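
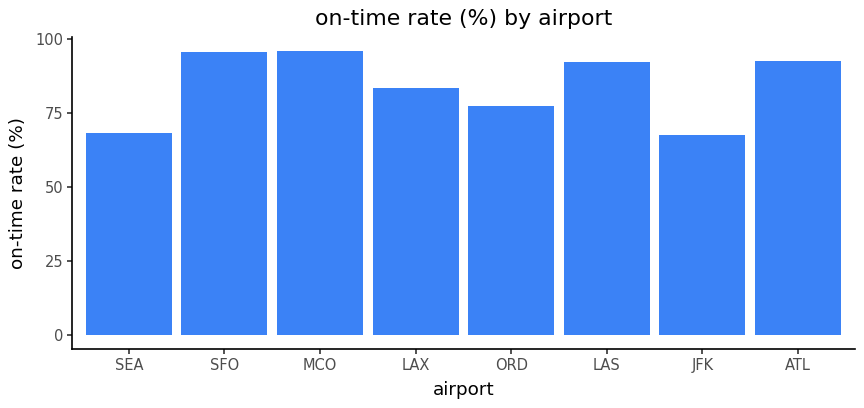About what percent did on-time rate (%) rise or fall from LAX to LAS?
≈ +12.5%

LAX ≈ 80, LAS ≈ 90; (90 − 80) / 80 ≈ +12.5%.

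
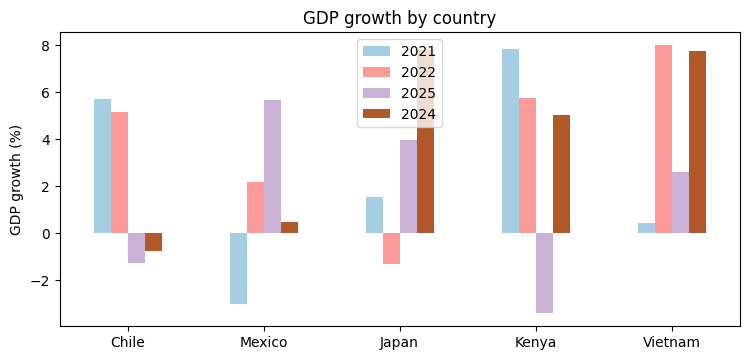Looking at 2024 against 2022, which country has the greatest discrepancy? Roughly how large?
Japan, ≈ 9 %

Japan: 2024 ≈ 8, 2022 ≈ -1 → gap ≈ 9. Next-largest (Chile) is only ≈ 6.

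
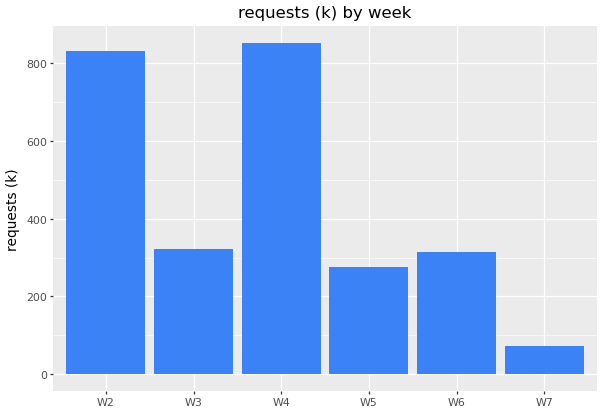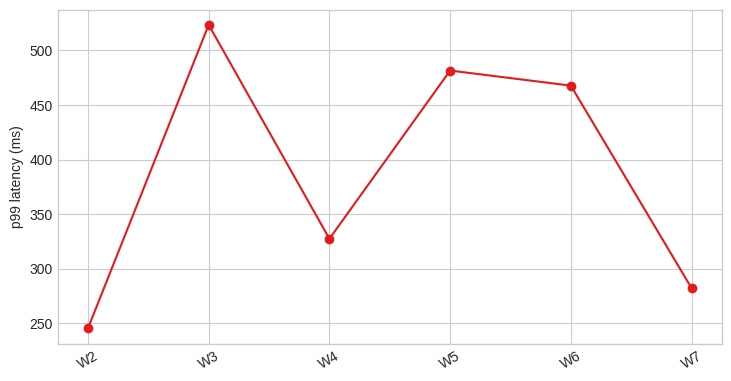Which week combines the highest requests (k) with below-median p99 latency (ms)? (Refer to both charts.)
W4

Chart 2 median p99 latency (ms) ≈ 400; below-median weeks: W2, W4, W7. Among those, W4 has the highest requests (k) (≈ 900).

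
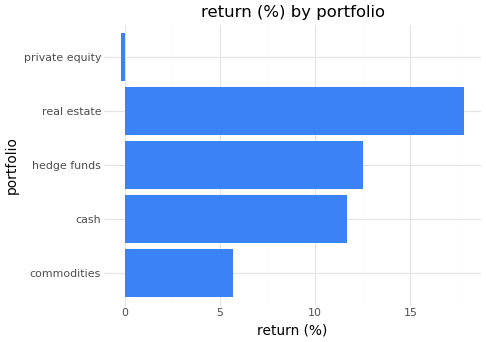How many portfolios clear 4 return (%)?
4

Above 4: commodities, cash, hedge funds, real estate.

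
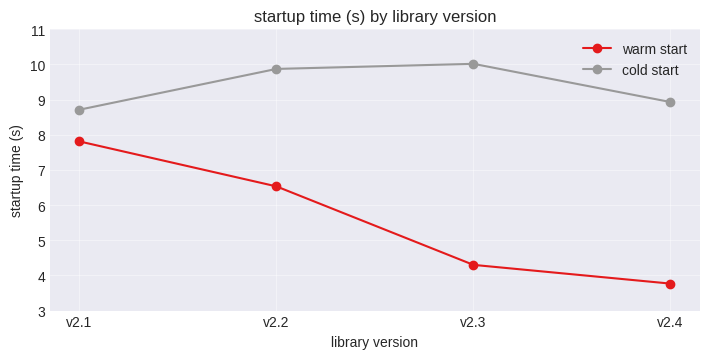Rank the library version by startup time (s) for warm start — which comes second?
v2.2

Top 3 for warm start: v2.1 ≈ 8, v2.2 ≈ 7, v2.3 ≈ 4.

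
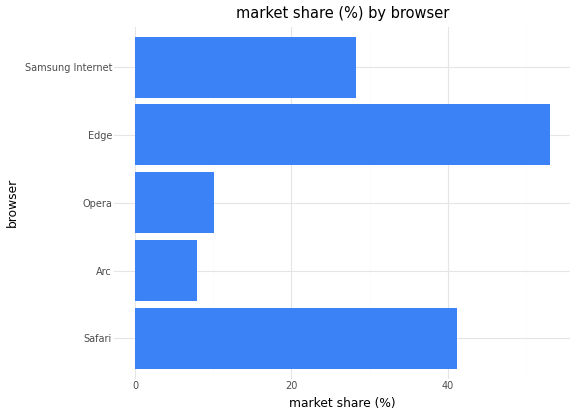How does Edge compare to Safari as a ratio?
Edge ≈ 55, Safari ≈ 40; 55/40 ≈ 1.38.

≈ 1.38×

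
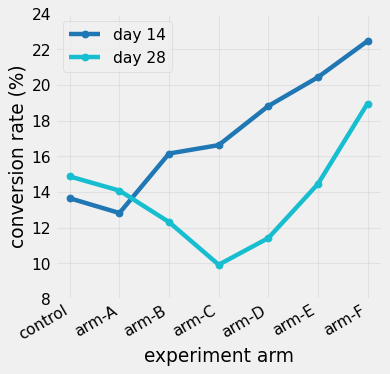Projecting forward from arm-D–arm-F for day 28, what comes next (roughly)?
Last three: 12, 14, 18 → slope ≈ 3/step → next ≈ 21.

≈ 21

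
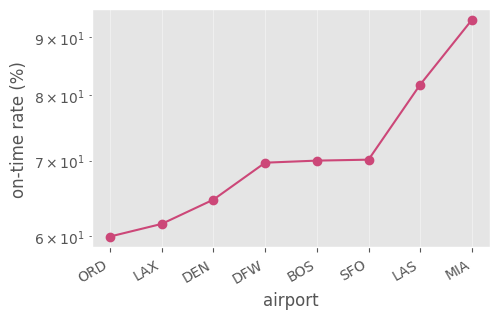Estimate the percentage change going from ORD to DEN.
ORD ≈ 60, DEN ≈ 65; (65 − 60) / 60 ≈ +8.3%.

≈ +8.3%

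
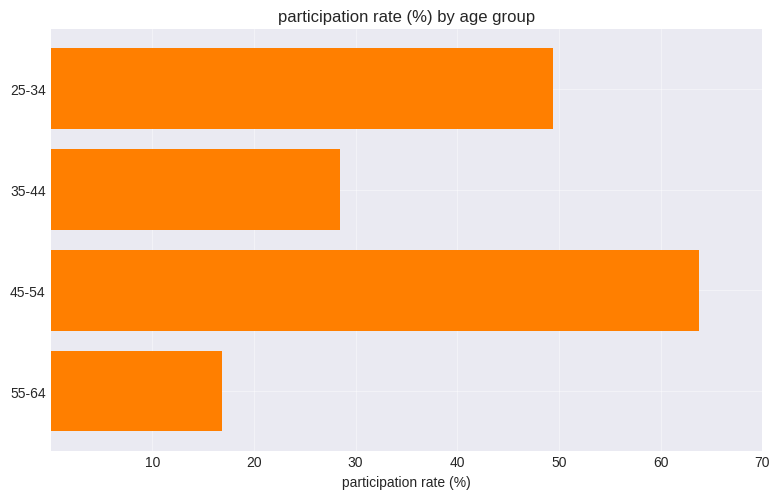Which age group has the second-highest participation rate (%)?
Top 3: 45-54 ≈ 60, 25-34 ≈ 50, 35-44 ≈ 30.

25-34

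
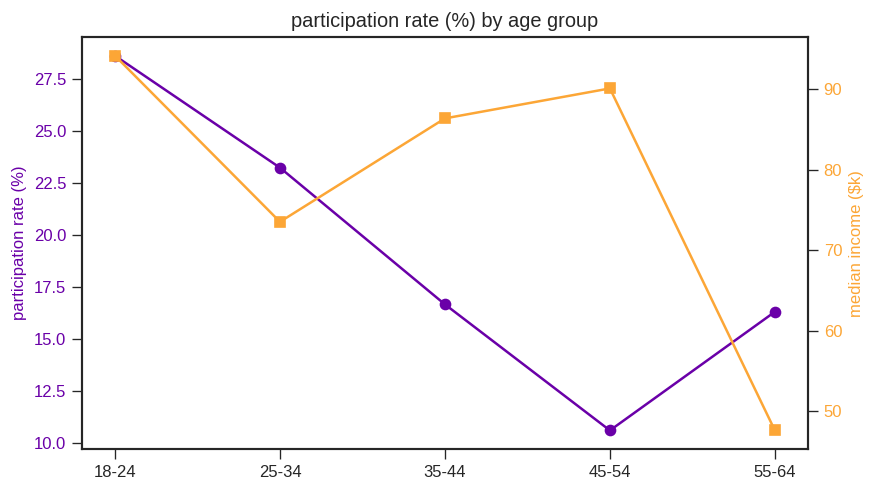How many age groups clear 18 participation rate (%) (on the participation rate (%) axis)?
Above 18: 18-24, 25-34.

2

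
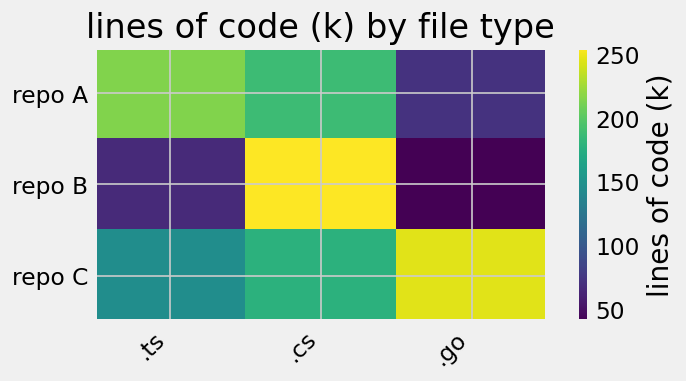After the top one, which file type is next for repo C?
Top 3 for repo C: .go ≈ 240, .cs ≈ 180, .ts ≈ 140.

.cs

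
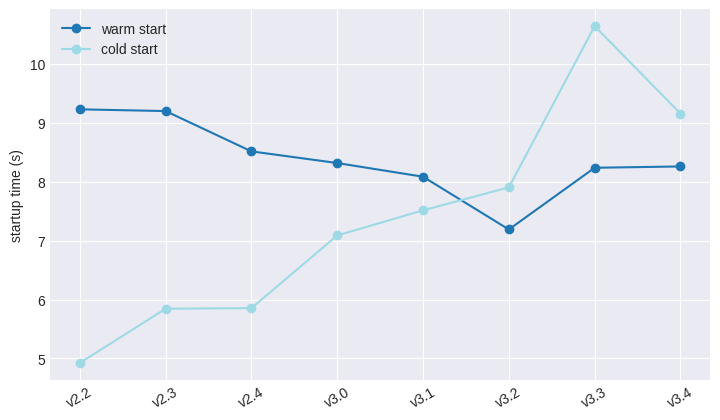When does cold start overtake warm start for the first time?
v3.2

v3.1: cold start ≈ 7.5 vs warm start ≈ 8.0 (not yet); v3.2: cold start ≈ 8.0 vs warm start ≈ 7.0 (first crossover).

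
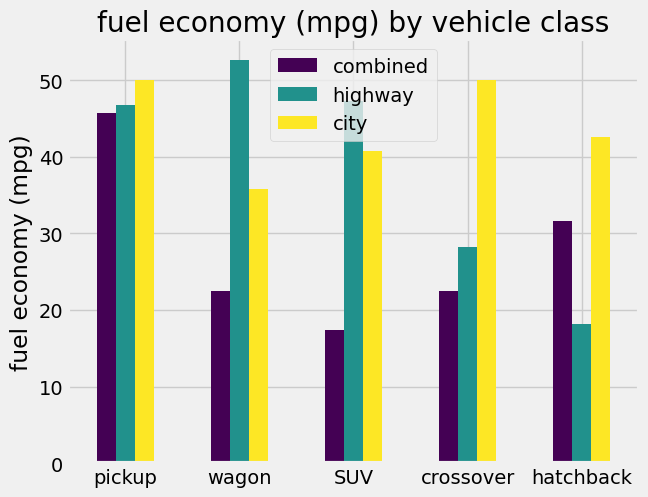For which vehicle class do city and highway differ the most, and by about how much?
hatchback: city ≈ 45, highway ≈ 20 → gap ≈ 25. Next-largest (crossover) is only ≈ 20.

hatchback, ≈ 25 mpg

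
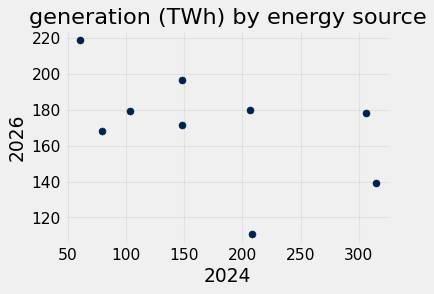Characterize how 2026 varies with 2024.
Points are negatively correlated; moderate (|r| ≈ 0.5).

negative, moderate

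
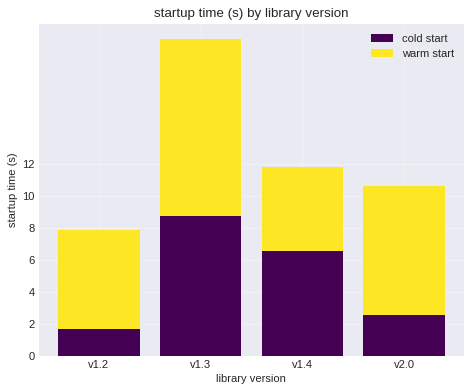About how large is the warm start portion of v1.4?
≈ 6

warm start top ≈ 12, bottom ≈ 6; segment ≈ 6.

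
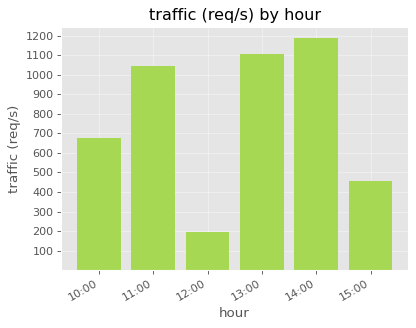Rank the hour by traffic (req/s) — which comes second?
Top 3: 14:00 ≈ 1200, 13:00 ≈ 1100, 11:00 ≈ 1000.

13:00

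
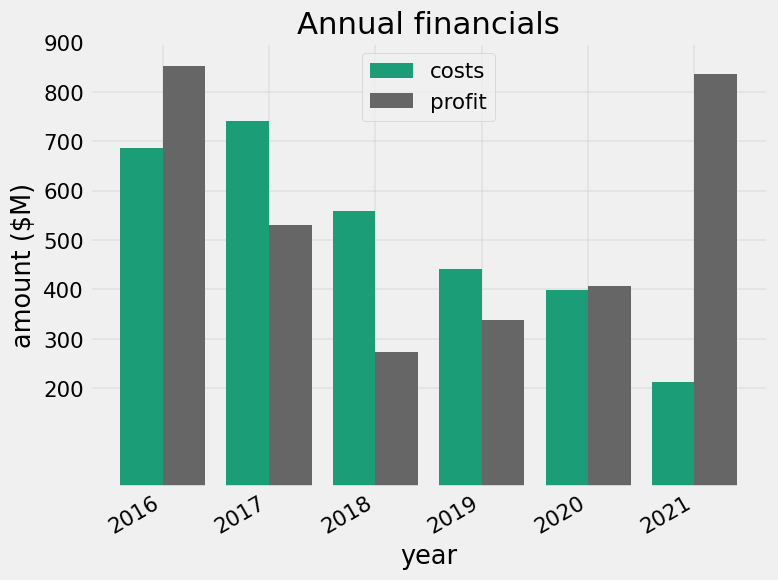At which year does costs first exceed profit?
2017

2016: costs ≈ 700 vs profit ≈ 900 (not yet); 2017: costs ≈ 700 vs profit ≈ 500 (first crossover).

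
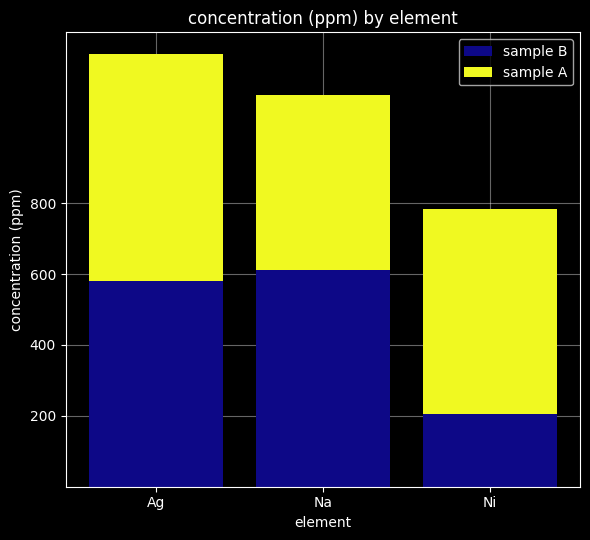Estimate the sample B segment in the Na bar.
≈ 600

sample B top ≈ 600, bottom ≈ 0; segment ≈ 600.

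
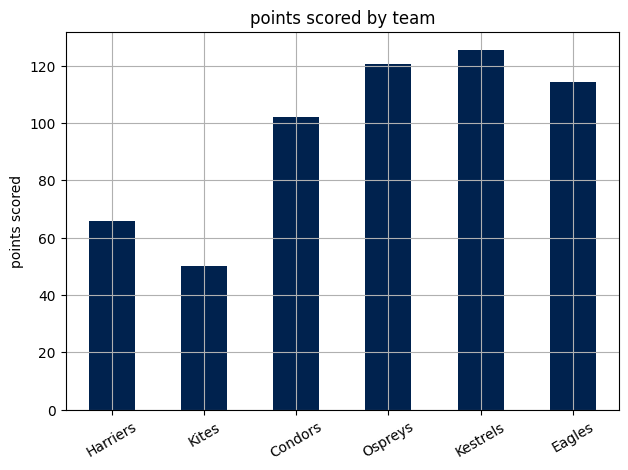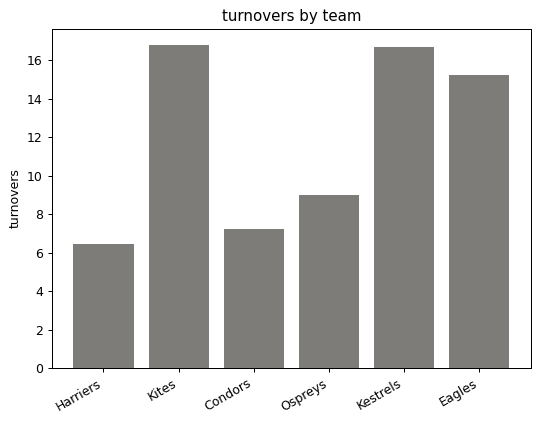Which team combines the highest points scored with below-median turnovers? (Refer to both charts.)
Chart 2 median turnovers ≈ 12; below-median teams: Harriers, Condors, Ospreys. Among those, Ospreys has the highest points scored (≈ 120).

Ospreys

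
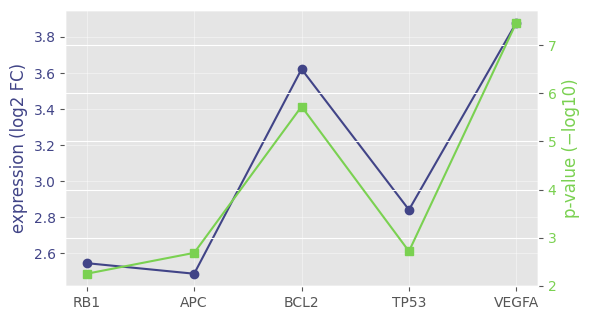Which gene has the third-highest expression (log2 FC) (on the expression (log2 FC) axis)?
TP53

Top 4 (on the expression (log2 FC) axis): VEGFA ≈ 3.8, BCL2 ≈ 3.6, TP53 ≈ 2.8, RB1 ≈ 2.6.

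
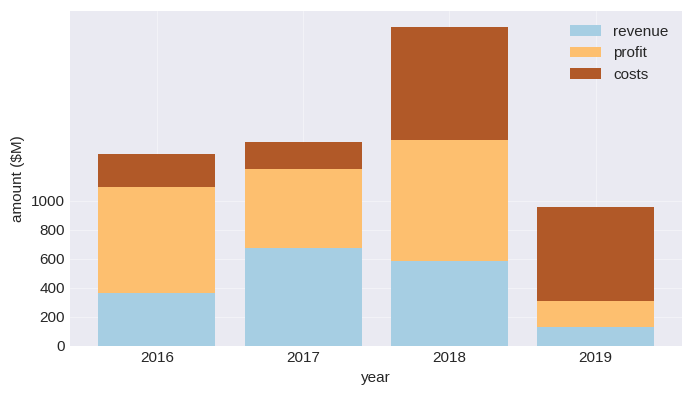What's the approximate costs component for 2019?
costs top ≈ 1000, bottom ≈ 400; segment ≈ 600.

≈ 600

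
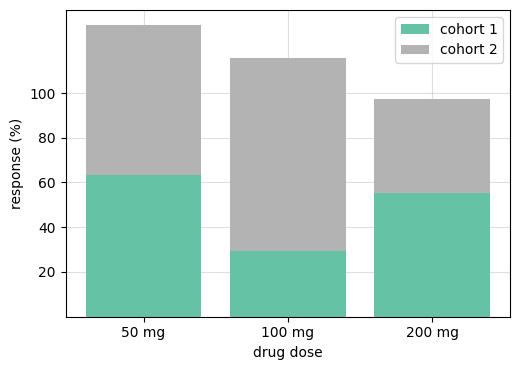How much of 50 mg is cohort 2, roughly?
≈ 80

cohort 2 top ≈ 140, bottom ≈ 60; segment ≈ 80.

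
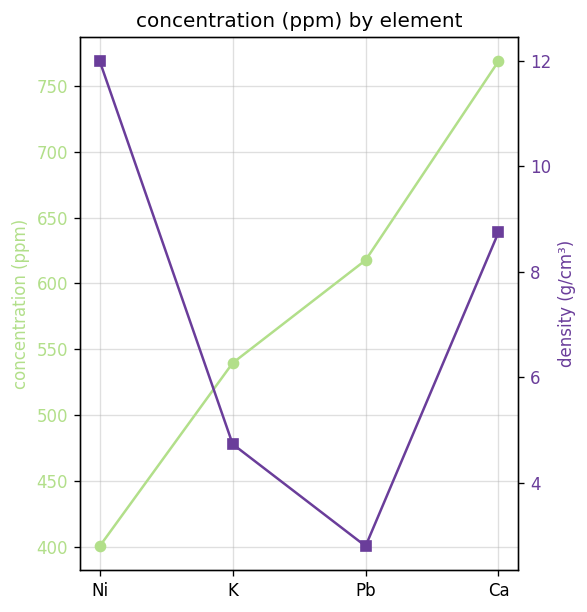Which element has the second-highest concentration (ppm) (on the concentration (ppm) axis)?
Top 3 (on the concentration (ppm) axis): Ca ≈ 750, Pb ≈ 600, K ≈ 550.

Pb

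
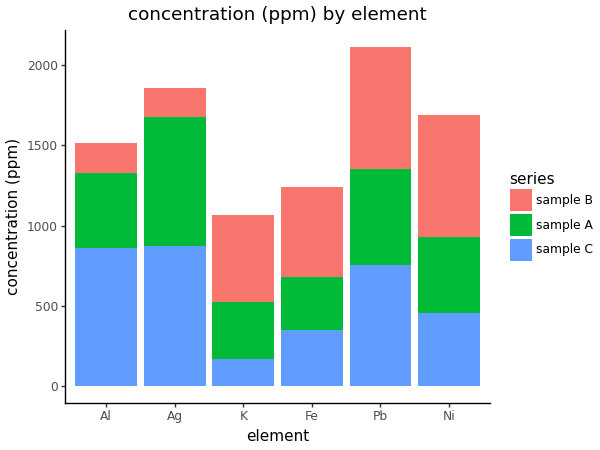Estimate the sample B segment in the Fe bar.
≈ 600

sample B top ≈ 1200, bottom ≈ 600; segment ≈ 600.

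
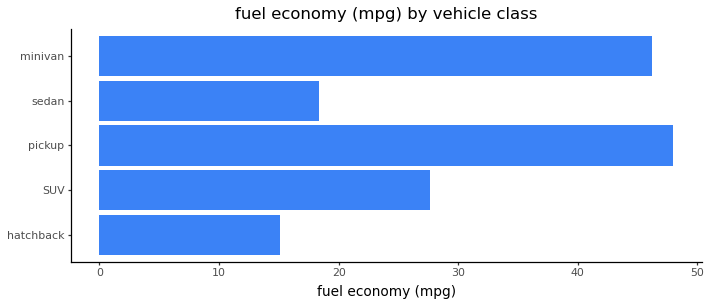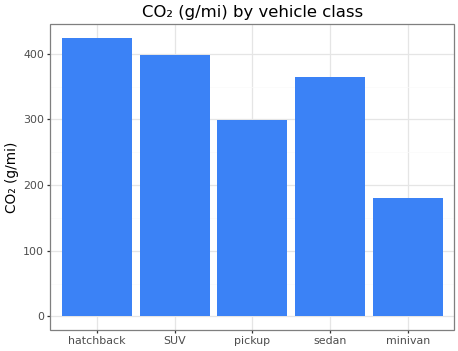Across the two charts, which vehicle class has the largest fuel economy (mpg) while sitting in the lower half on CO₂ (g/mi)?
Chart 2 median CO₂ (g/mi) ≈ 350; below-median vehicle classes: pickup, minivan. Among those, pickup has the highest fuel economy (mpg) (≈ 50).

pickup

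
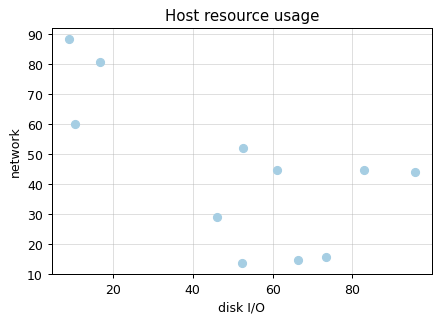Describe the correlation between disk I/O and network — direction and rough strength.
Points are negatively correlated; moderate (|r| ≈ 0.6).

negative, moderate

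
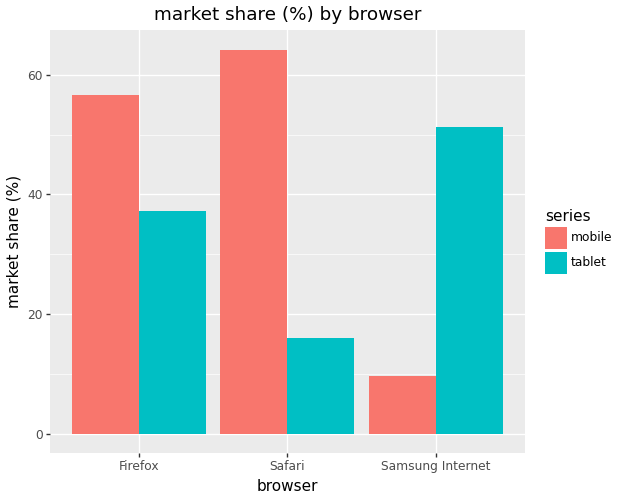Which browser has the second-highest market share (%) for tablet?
Firefox

Top 3 for tablet: Samsung Internet ≈ 50, Firefox ≈ 40, Safari ≈ 20.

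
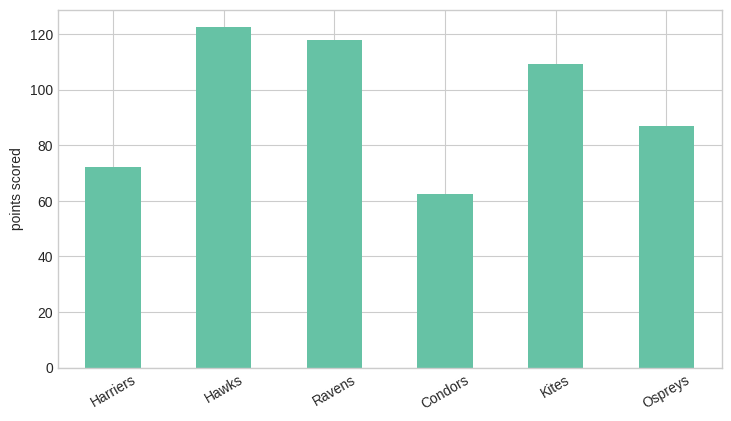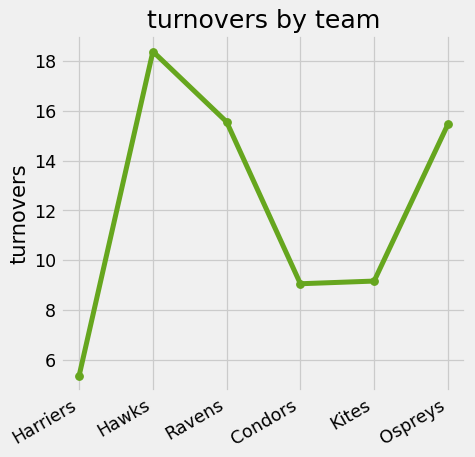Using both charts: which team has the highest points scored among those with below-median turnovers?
Kites

Chart 2 median turnovers ≈ 12; below-median teams: Harriers, Condors, Kites. Among those, Kites has the highest points scored (≈ 100).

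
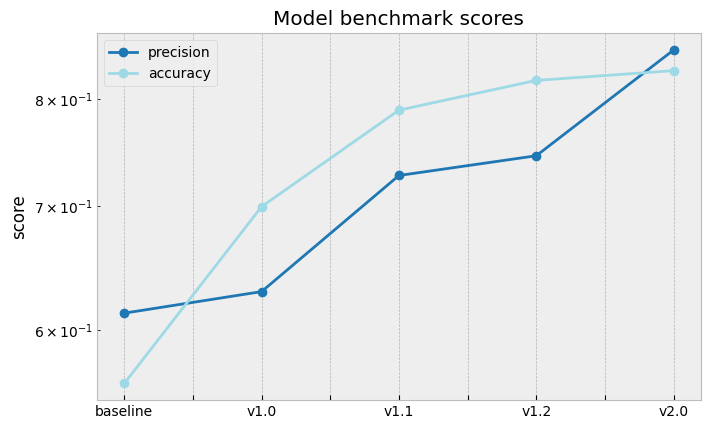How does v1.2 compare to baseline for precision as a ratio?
v1.2 ≈ 0.75, baseline ≈ 0.60; 0.75/0.60 ≈ 1.25.

≈ 1.25×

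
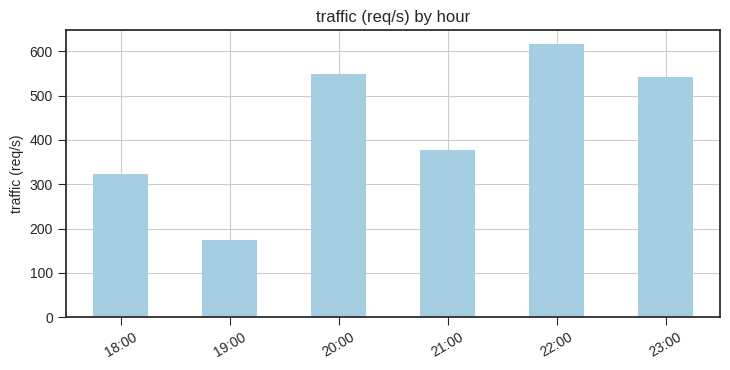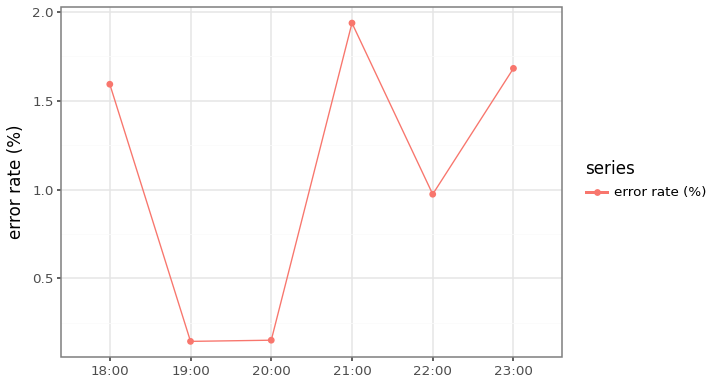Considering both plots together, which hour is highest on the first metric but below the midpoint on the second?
22:00

Chart 2 median error rate (%) ≈ 1.2; below-median hours: 19:00, 20:00, 22:00. Among those, 22:00 has the highest traffic (req/s) (≈ 600).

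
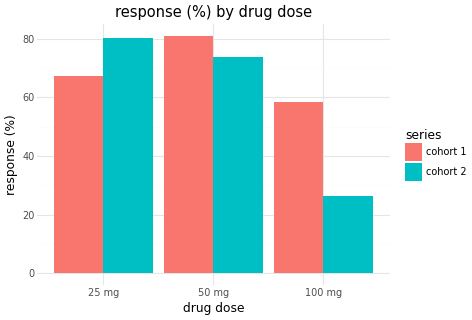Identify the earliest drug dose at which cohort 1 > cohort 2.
25 mg: cohort 1 ≈ 70 vs cohort 2 ≈ 80 (not yet); 50 mg: cohort 1 ≈ 80 vs cohort 2 ≈ 70 (first crossover).

50 mg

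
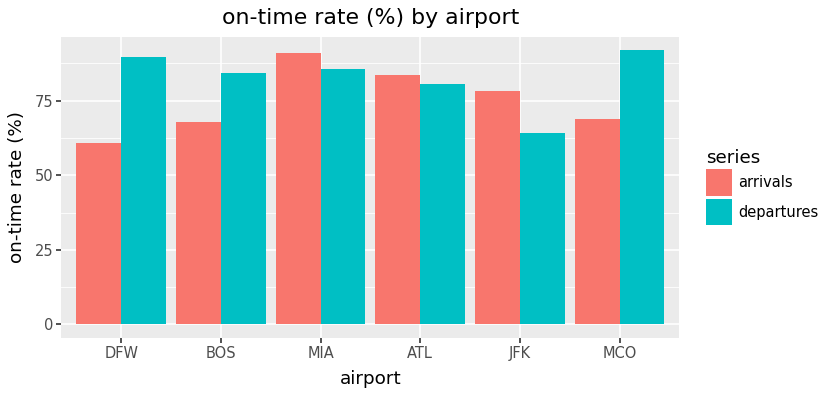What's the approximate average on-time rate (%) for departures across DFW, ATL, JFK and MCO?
(90 + 80 + 60 + 90) / 4 ≈ 80.

≈ 80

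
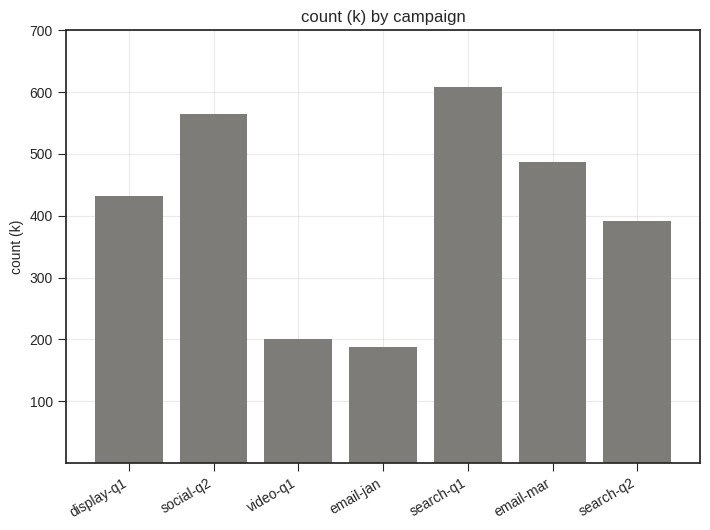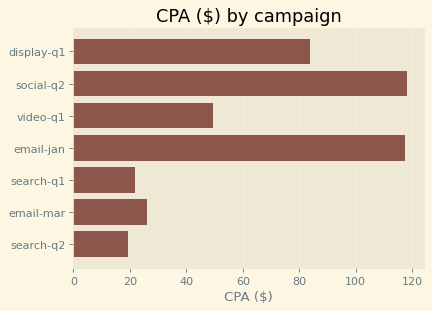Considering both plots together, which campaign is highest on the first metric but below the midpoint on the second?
search-q1

Chart 2 median CPA ($) ≈ 40; below-median campaigns: search-q1, email-mar, search-q2. Among those, search-q1 has the highest count (k) (≈ 600).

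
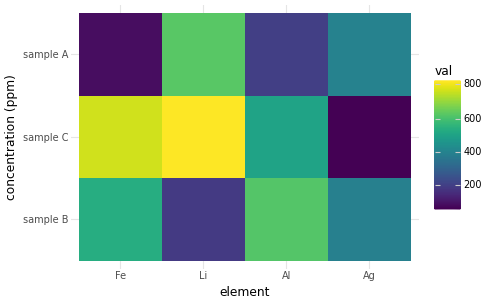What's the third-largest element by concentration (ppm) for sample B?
Top 4 for sample B: Al ≈ 600, Fe ≈ 500, Ag ≈ 400, Li ≈ 200.

Ag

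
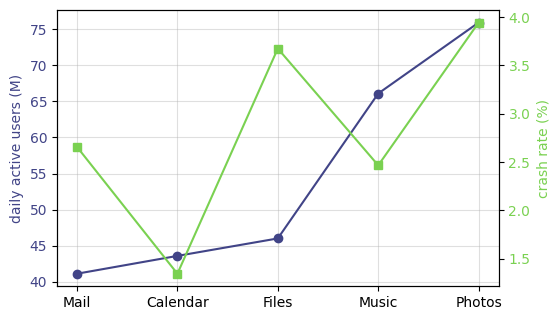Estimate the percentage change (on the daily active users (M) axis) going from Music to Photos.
≈ +15.4%

Music ≈ 65, Photos ≈ 75; (75 − 65) / 65 ≈ +15.4%.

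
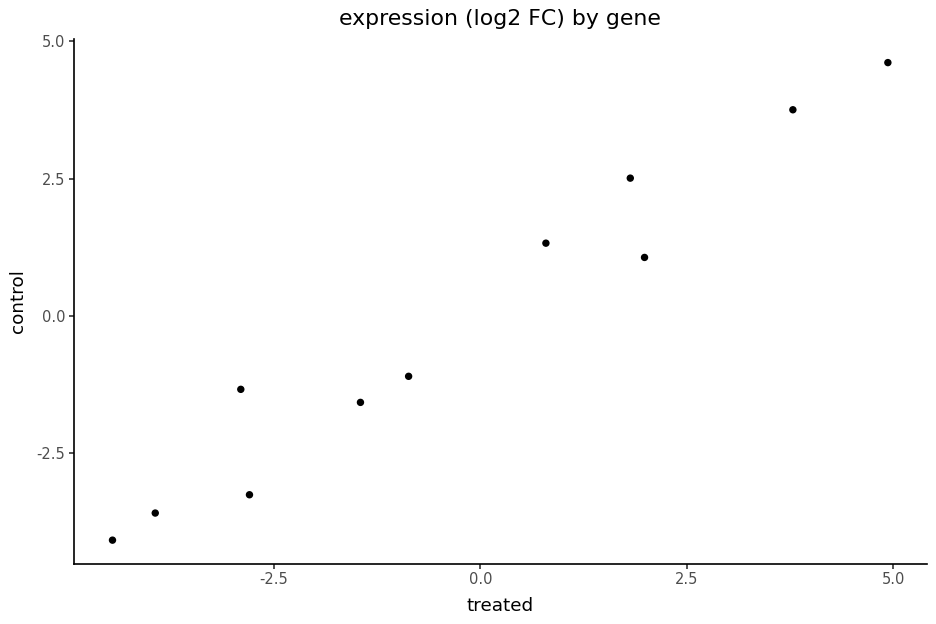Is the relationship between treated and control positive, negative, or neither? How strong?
Points are positively correlated; strong (|r| ≈ 1.0).

positive, strong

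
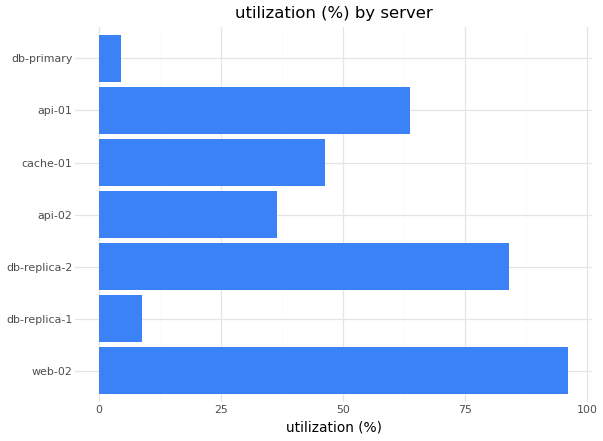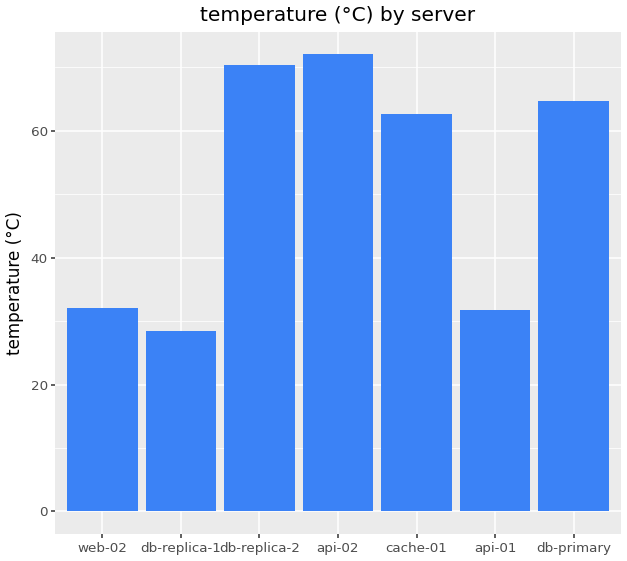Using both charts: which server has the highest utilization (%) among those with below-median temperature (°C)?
Chart 2 median temperature (°C) ≈ 60; below-median servers: web-02, db-replica-1, api-01. Among those, web-02 has the highest utilization (%) (≈ 100).

web-02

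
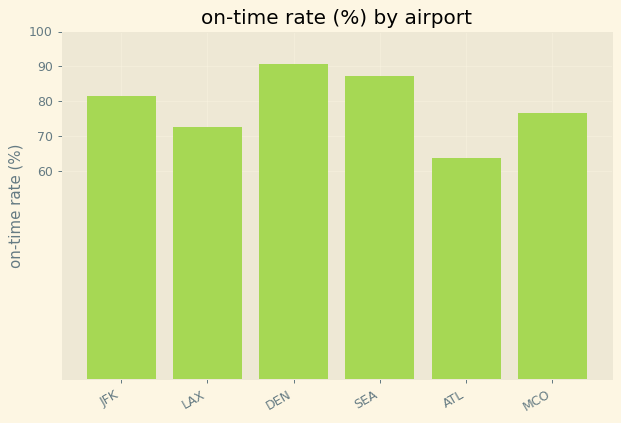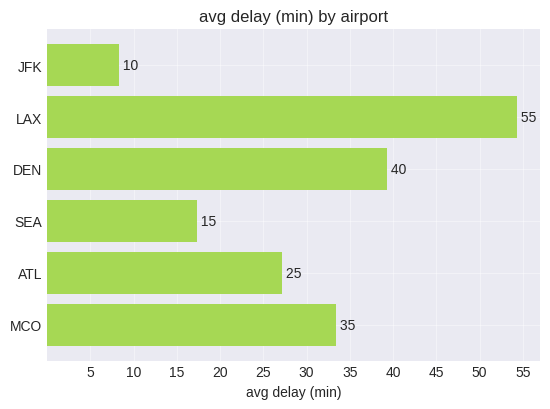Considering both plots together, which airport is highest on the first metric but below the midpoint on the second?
SEA

Chart 2 median avg delay (min) ≈ 30; below-median airports: JFK, SEA, ATL. Among those, SEA has the highest on-time rate (%) (≈ 90).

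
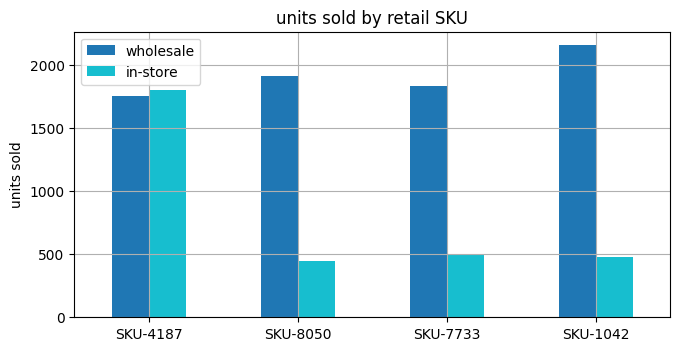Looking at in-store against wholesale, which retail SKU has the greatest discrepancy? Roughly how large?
SKU-1042, ≈ 1800

SKU-1042: in-store ≈ 400, wholesale ≈ 2200 → gap ≈ 1800. Next-largest (SKU-8050) is only ≈ 1600.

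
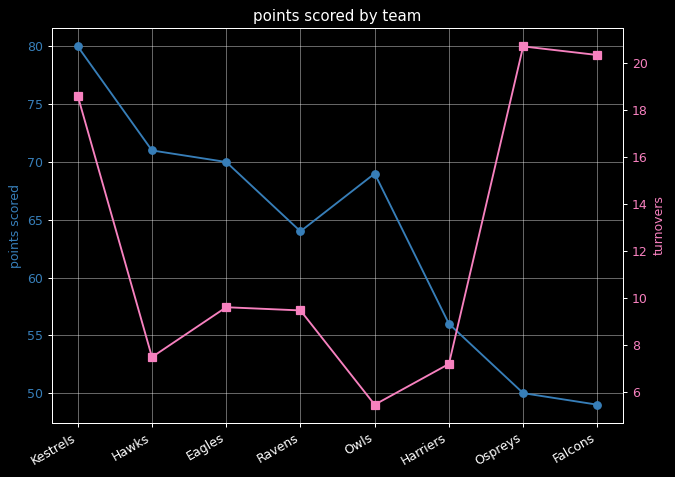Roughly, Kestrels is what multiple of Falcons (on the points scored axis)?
Kestrels ≈ 80, Falcons ≈ 50; 80/50 ≈ 1.6.

≈ 1.6×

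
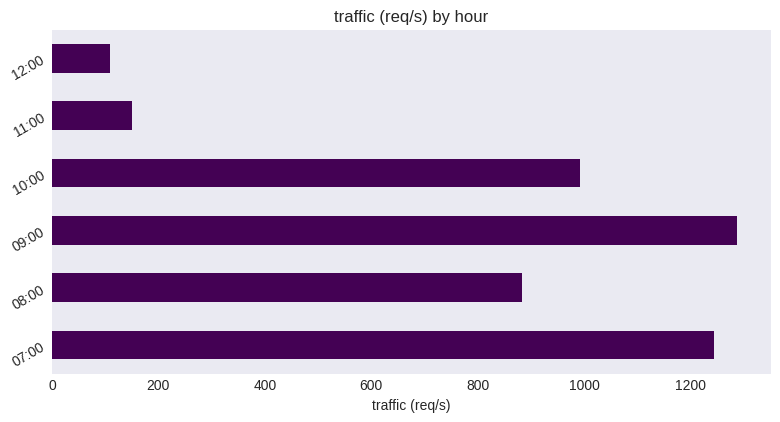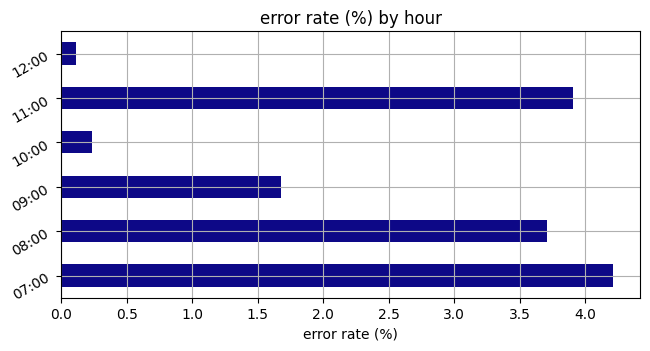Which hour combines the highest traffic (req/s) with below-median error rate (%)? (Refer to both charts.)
09:00

Chart 2 median error rate (%) ≈ 2.5; below-median hours: 09:00, 10:00, 12:00. Among those, 09:00 has the highest traffic (req/s) (≈ 1200).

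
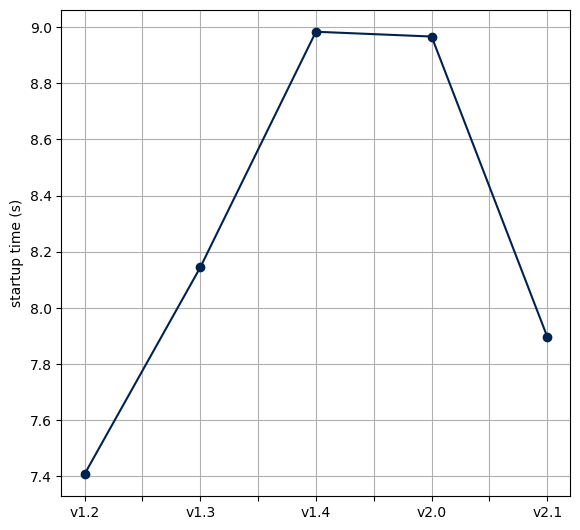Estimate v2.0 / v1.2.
v2.0 ≈ 9.0, v1.2 ≈ 7.4; 9.0/7.4 ≈ 1.22.

≈ 1.22×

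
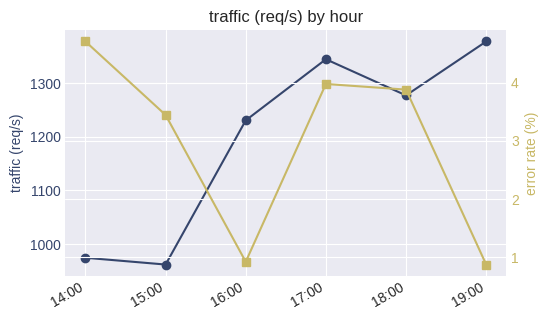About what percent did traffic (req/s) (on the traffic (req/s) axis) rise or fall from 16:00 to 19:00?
≈ +12%

16:00 ≈ 1250, 19:00 ≈ 1400; (1400 − 1250) / 1250 ≈ +12%.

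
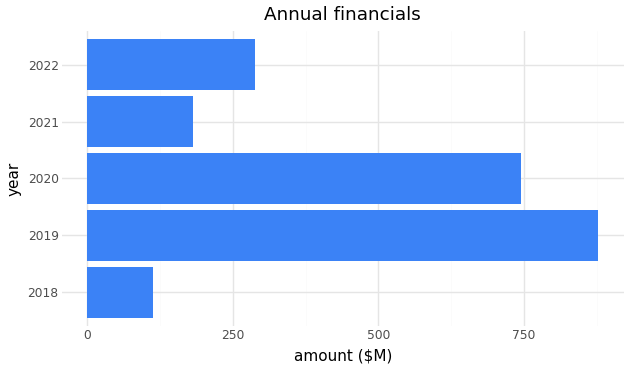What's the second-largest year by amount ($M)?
2020

Top 3: 2019 ≈ 900, 2020 ≈ 700, 2022 ≈ 300.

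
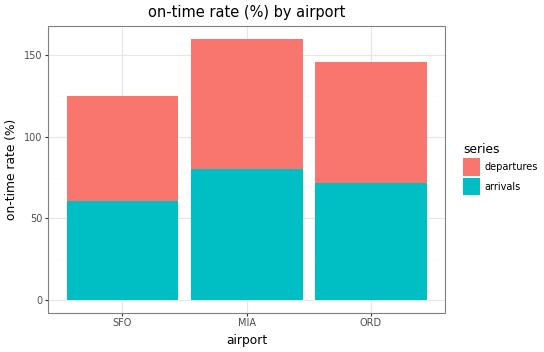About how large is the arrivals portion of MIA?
≈ 80

arrivals top ≈ 80, bottom ≈ 0; segment ≈ 80.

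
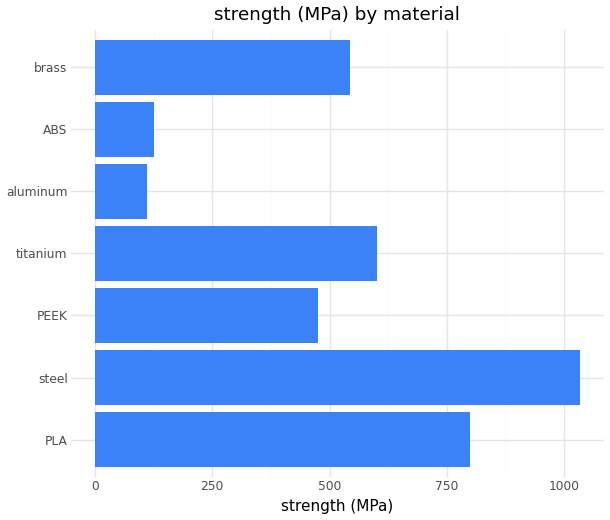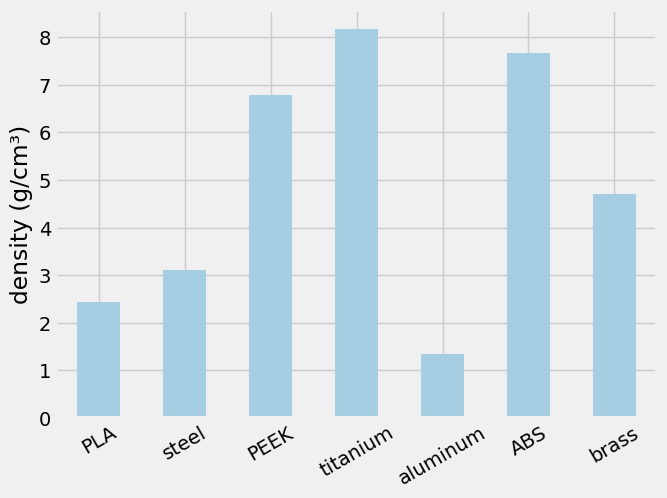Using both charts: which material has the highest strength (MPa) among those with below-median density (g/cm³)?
Chart 2 median density (g/cm³) ≈ 5; below-median materials: PLA, steel, aluminum. Among those, steel has the highest strength (MPa) (≈ 1000).

steel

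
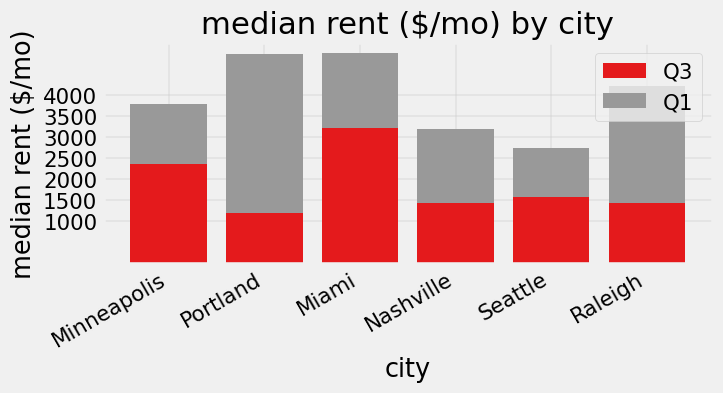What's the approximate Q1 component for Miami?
≈ 2000

Q1 top ≈ 5000, bottom ≈ 3000; segment ≈ 2000.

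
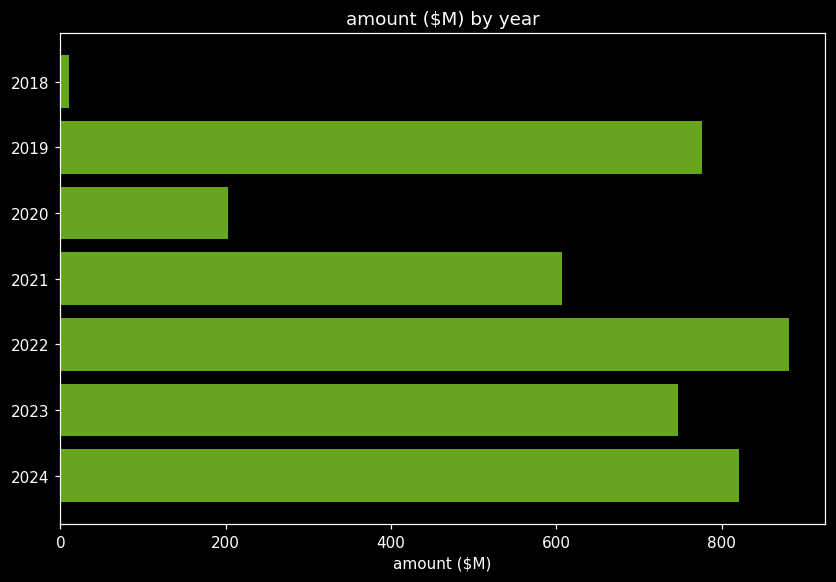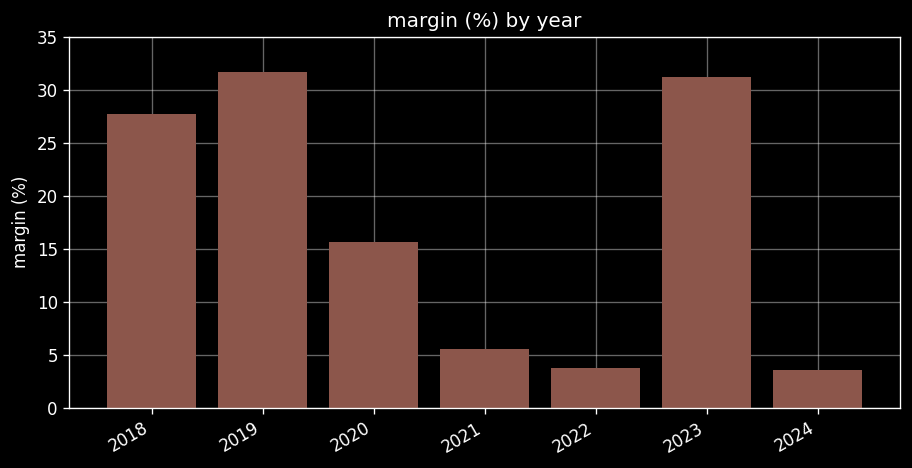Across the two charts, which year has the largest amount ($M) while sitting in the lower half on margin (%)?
2022

Chart 2 median margin (%) ≈ 15; below-median years: 2021, 2022, 2024. Among those, 2022 has the highest amount ($M) (≈ 900).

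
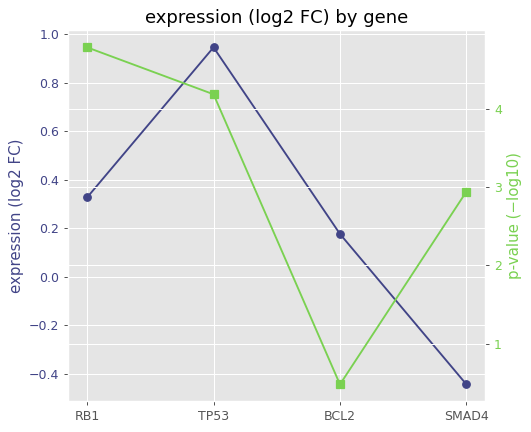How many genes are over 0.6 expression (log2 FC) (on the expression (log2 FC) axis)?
Above 0.6: TP53.

1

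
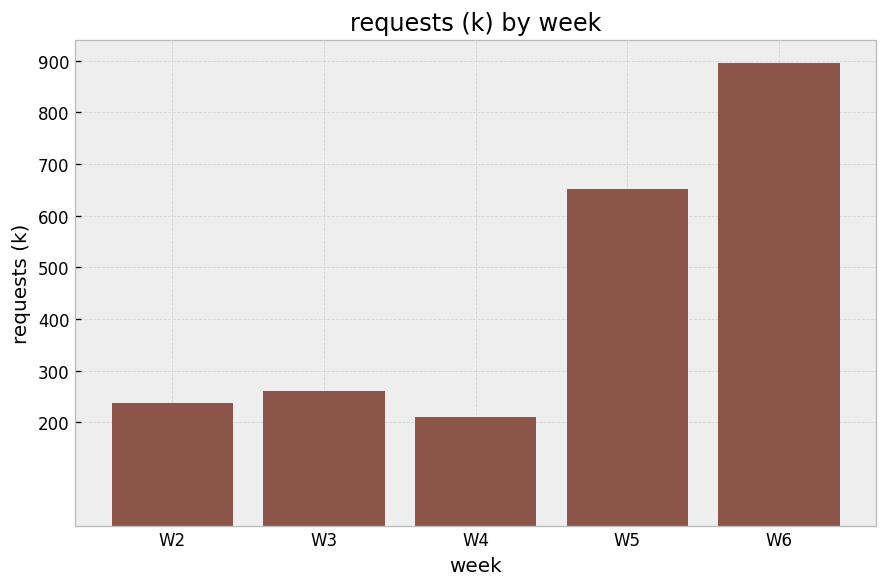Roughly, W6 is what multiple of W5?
W6 ≈ 900, W5 ≈ 700; 900/700 ≈ 1.29.

≈ 1.29×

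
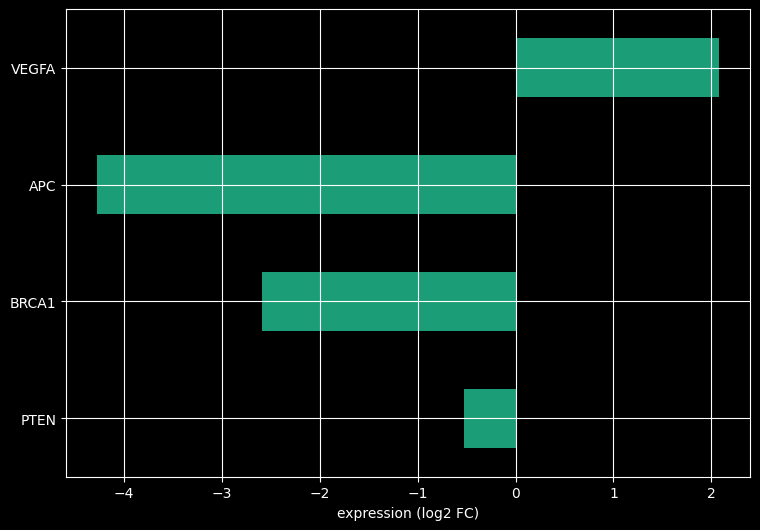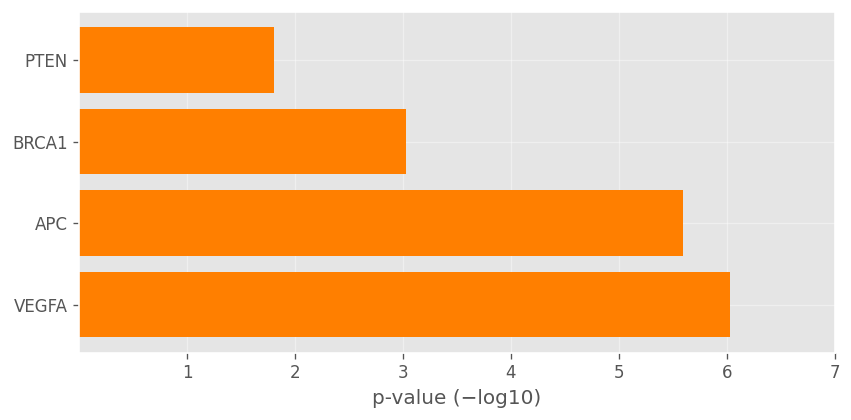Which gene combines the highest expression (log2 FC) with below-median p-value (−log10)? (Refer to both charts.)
Chart 2 median p-value (−log10) ≈ 4; below-median genes: PTEN, BRCA1. Among those, PTEN has the highest expression (log2 FC) (≈ -0.6).

PTEN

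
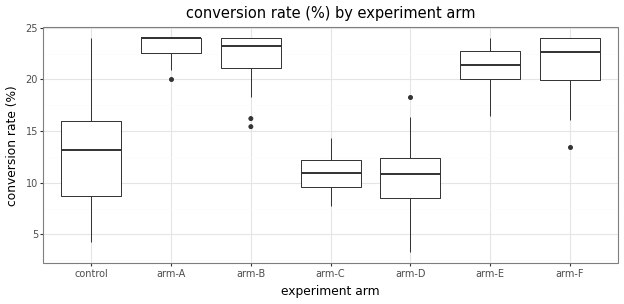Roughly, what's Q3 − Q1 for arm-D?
Q3 ≈ 12, Q1 ≈ 8; IQR ≈ 4.

≈ 4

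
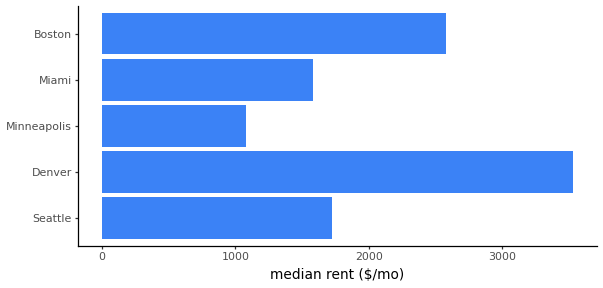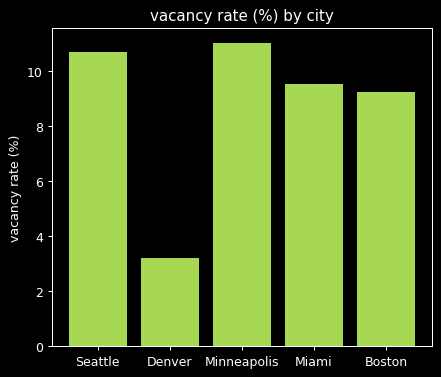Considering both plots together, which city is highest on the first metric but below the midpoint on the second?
Denver

Chart 2 median vacancy rate (%) ≈ 10; below-median cities: Denver, Boston. Among those, Denver has the highest median rent ($/mo) (≈ 3500).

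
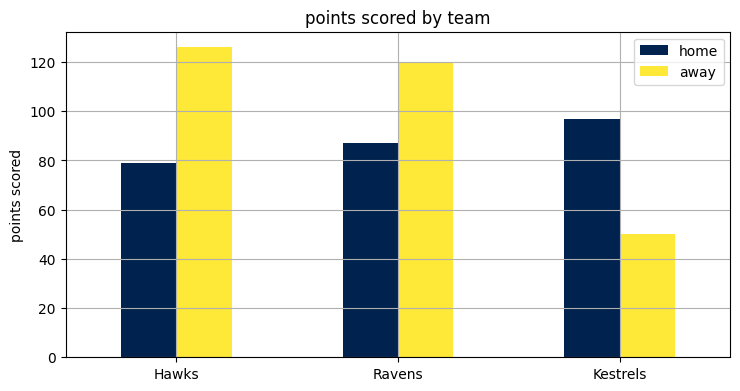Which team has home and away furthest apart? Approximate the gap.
Kestrels, ≈ 60

Kestrels: home ≈ 100, away ≈ 40 → gap ≈ 60. Next-largest (Hawks) is only ≈ 40.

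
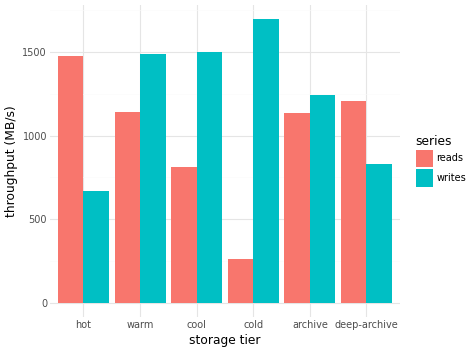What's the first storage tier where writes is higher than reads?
hot: writes ≈ 600 vs reads ≈ 1400 (not yet); warm: writes ≈ 1400 vs reads ≈ 1200 (first crossover).

warm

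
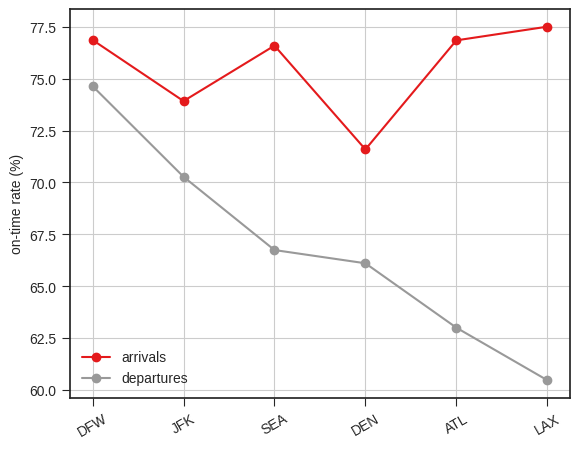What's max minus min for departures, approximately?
Max DFW ≈ 74, min LAX ≈ 60; range ≈ 14.

≈ 14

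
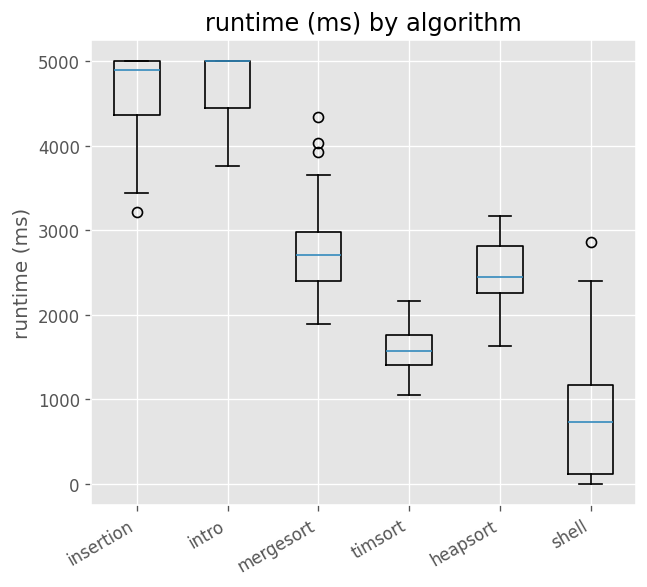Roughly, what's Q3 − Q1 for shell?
≈ 1000

Q3 ≈ 1000, Q1 ≈ 0; IQR ≈ 1000.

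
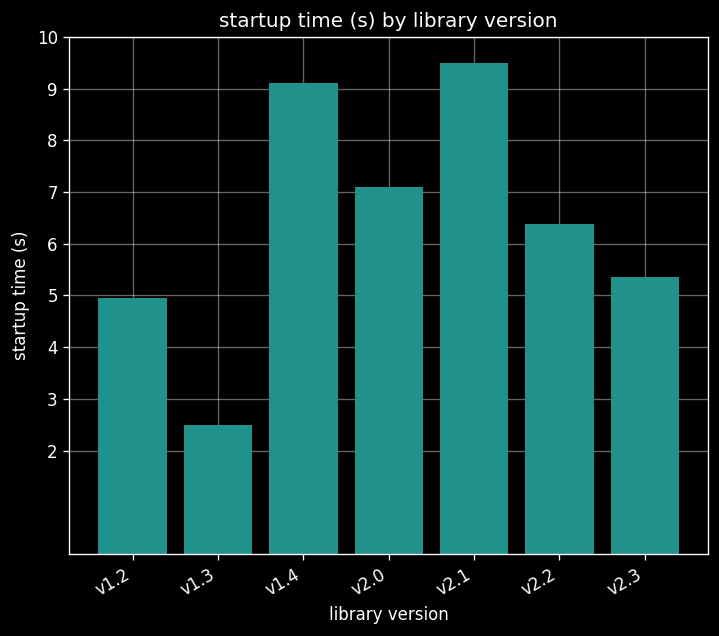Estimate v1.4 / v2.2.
v1.4 ≈ 9, v2.2 ≈ 6; 9/6 ≈ 1.5.

≈ 1.5×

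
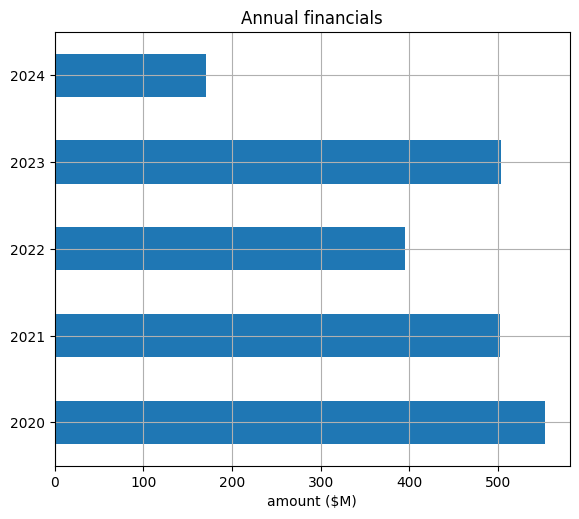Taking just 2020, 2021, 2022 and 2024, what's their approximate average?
(550 + 500 + 400 + 150) / 4 ≈ 400.

≈ 400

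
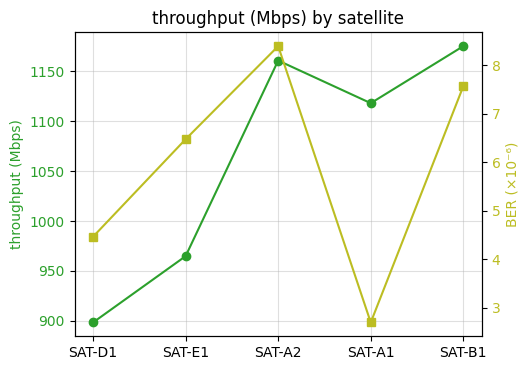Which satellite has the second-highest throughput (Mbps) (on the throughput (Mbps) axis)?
SAT-A2

Top 3 (on the throughput (Mbps) axis): SAT-B1 ≈ 1175, SAT-A2 ≈ 1150, SAT-A1 ≈ 1125.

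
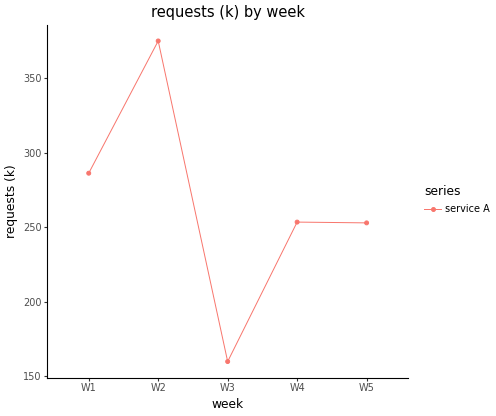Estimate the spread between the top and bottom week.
≈ 220

Max W2 ≈ 380, min W3 ≈ 160; range ≈ 220.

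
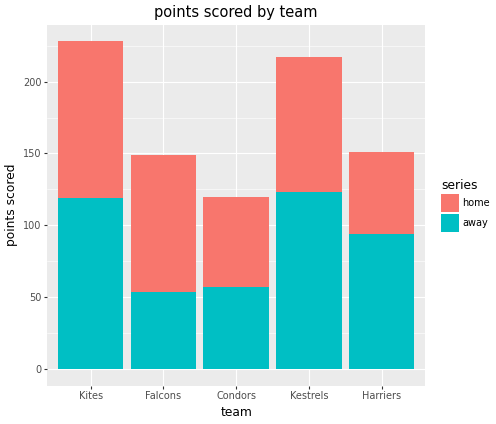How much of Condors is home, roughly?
home top ≈ 120, bottom ≈ 60; segment ≈ 60.

≈ 60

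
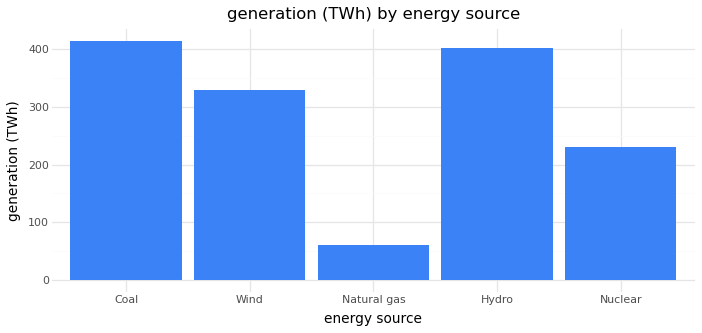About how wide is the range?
Max Coal ≈ 400, min Natural gas ≈ 50; range ≈ 350.

≈ 350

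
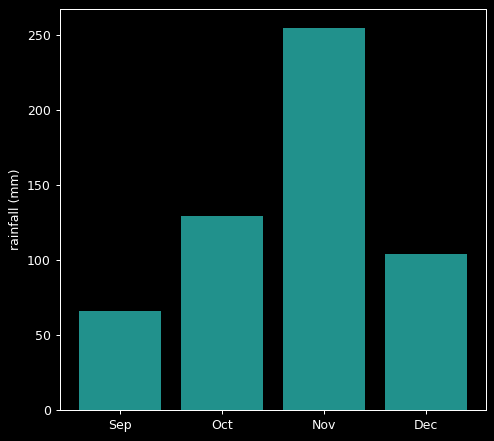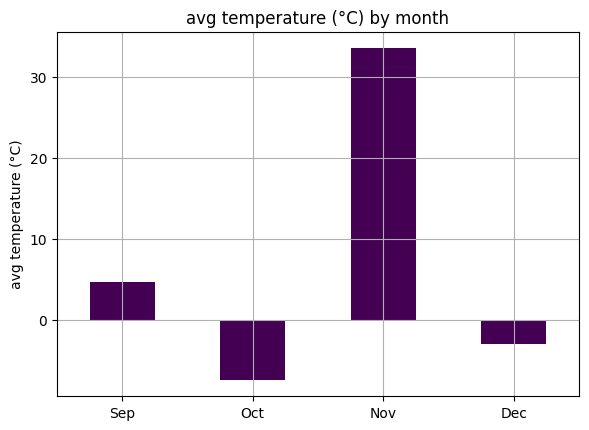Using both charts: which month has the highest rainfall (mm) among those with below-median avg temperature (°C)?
Chart 2 median avg temperature (°C) ≈ 0; below-median months: Oct, Dec. Among those, Oct has the highest rainfall (mm) (≈ 125).

Oct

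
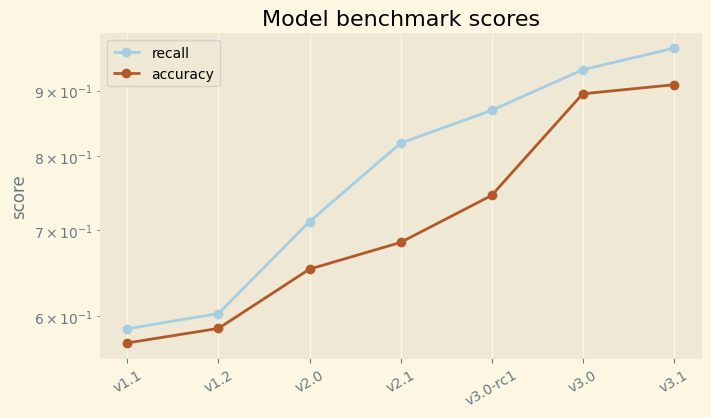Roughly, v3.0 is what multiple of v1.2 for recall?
≈ 1.58×

v3.0 ≈ 0.95, v1.2 ≈ 0.60; 0.95/0.60 ≈ 1.58.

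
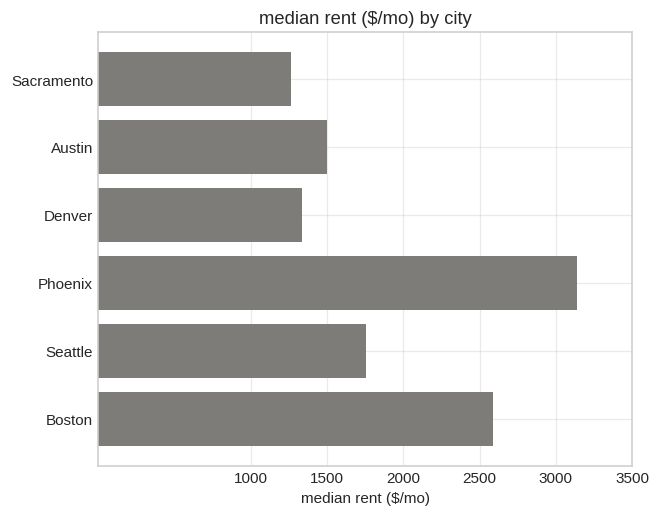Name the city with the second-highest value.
Boston

Top 3: Phoenix ≈ 3000, Boston ≈ 2500, Seattle ≈ 2000.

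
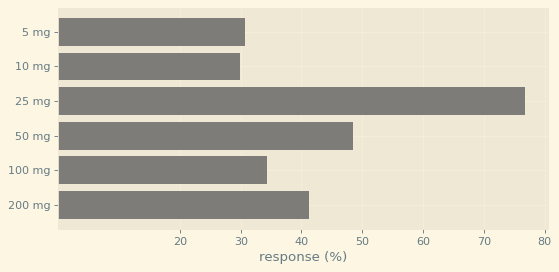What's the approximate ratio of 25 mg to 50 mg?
≈ 1.6×

25 mg ≈ 80, 50 mg ≈ 50; 80/50 ≈ 1.6.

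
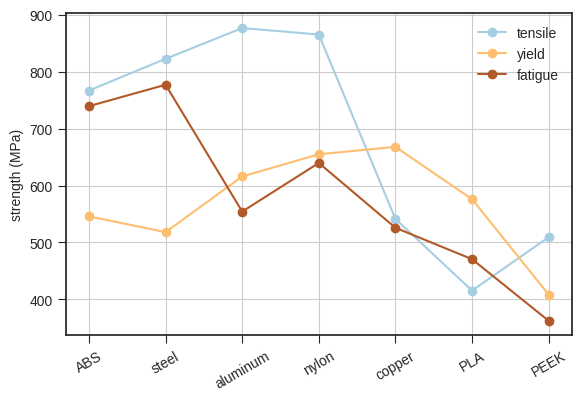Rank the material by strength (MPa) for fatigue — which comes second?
Top 3 for fatigue: steel ≈ 800, ABS ≈ 750, nylon ≈ 650.

ABS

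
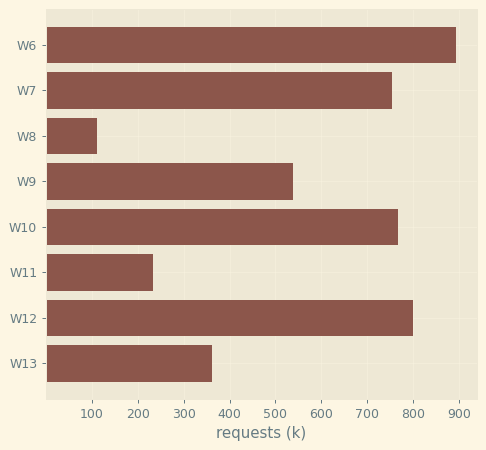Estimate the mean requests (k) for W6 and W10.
≈ 850

(900 + 800) / 2 ≈ 850.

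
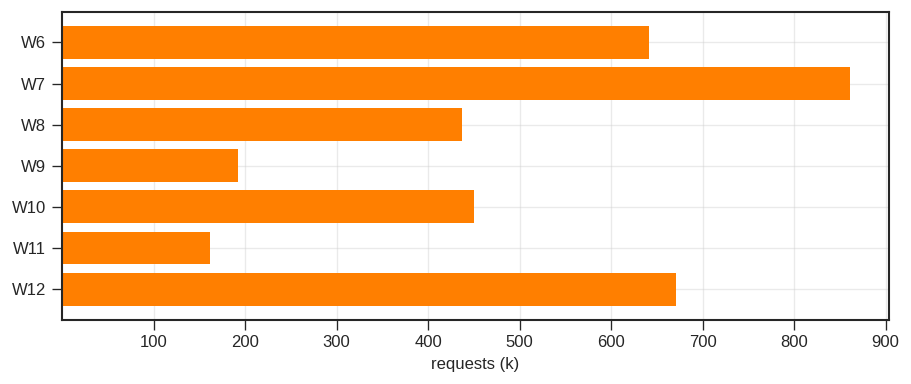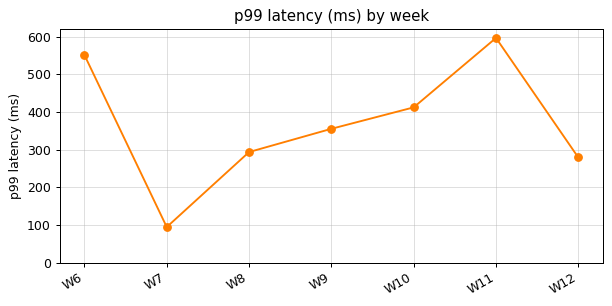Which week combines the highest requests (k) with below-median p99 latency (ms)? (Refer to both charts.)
Chart 2 median p99 latency (ms) ≈ 400; below-median weeks: W7, W8, W12. Among those, W7 has the highest requests (k) (≈ 900).

W7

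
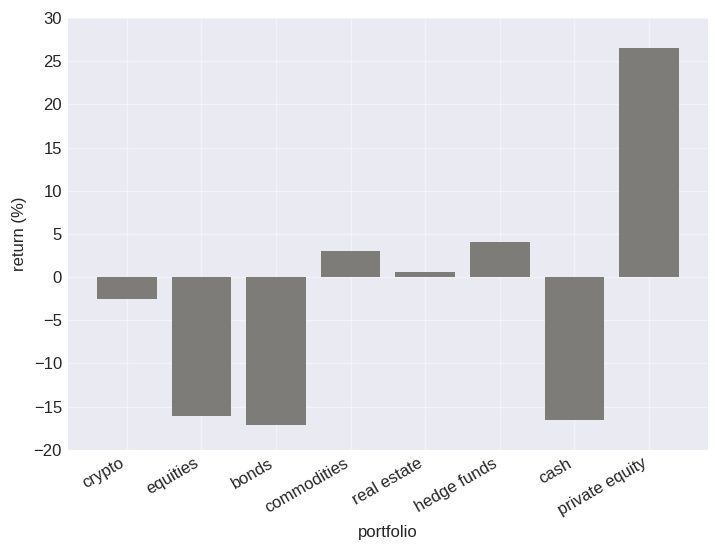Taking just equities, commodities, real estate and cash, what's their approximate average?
≈ -6

(-15 + 5 + 0 + -15) / 4 ≈ -6.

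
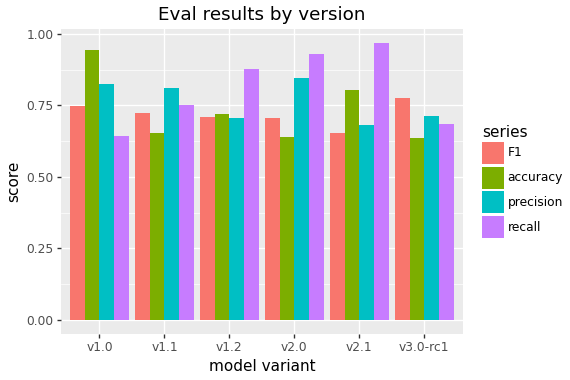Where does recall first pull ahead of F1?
v1.1

v1.0: recall ≈ 0.6 vs F1 ≈ 0.7 (not yet); v1.1: recall ≈ 0.8 vs F1 ≈ 0.7 (first crossover).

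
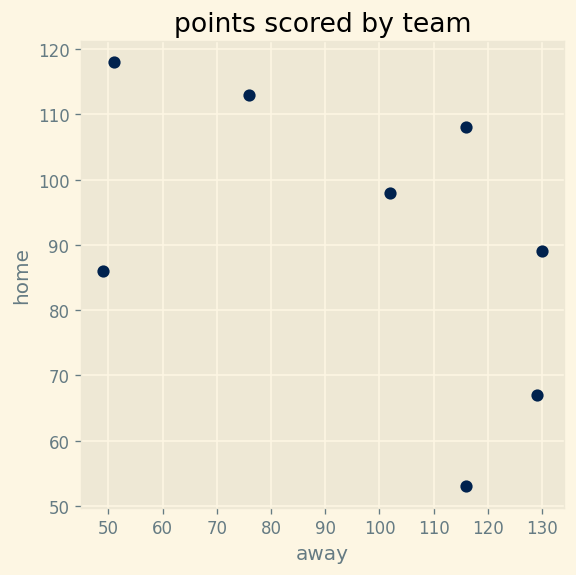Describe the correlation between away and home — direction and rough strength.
negative, moderate

Points are negatively correlated; moderate (|r| ≈ 0.5).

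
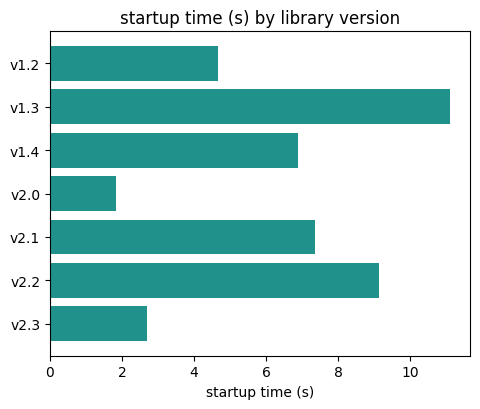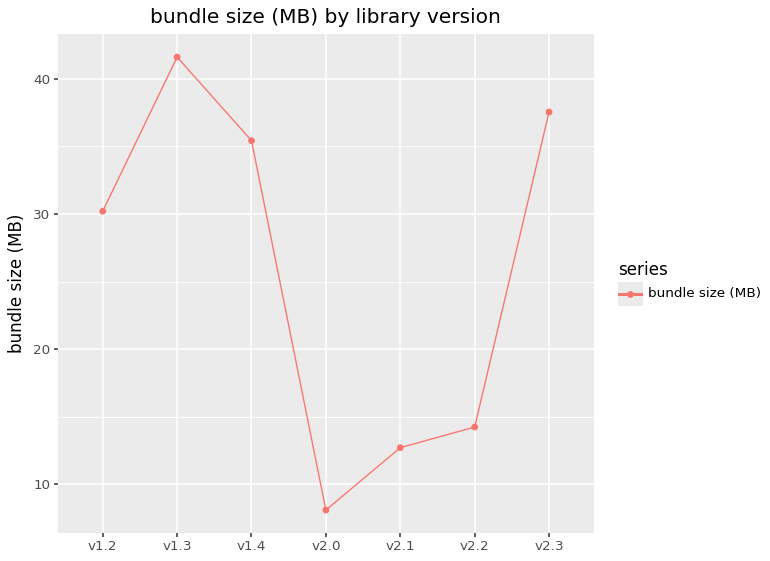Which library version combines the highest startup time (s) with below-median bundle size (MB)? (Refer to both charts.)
v2.2

Chart 2 median bundle size (MB) ≈ 30; below-median library versions: v2.0, v2.1, v2.2. Among those, v2.2 has the highest startup time (s) (≈ 10).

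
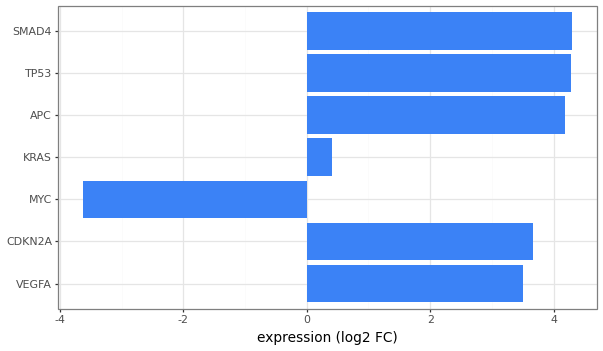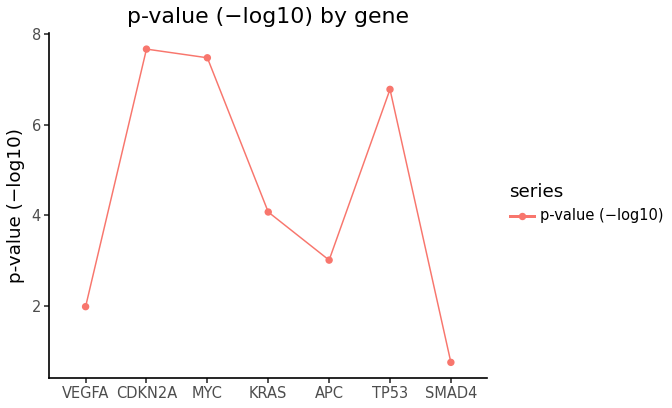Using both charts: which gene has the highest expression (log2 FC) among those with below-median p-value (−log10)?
Chart 2 median p-value (−log10) ≈ 4; below-median genes: VEGFA, APC, SMAD4. Among those, SMAD4 has the highest expression (log2 FC) (≈ 4.5).

SMAD4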